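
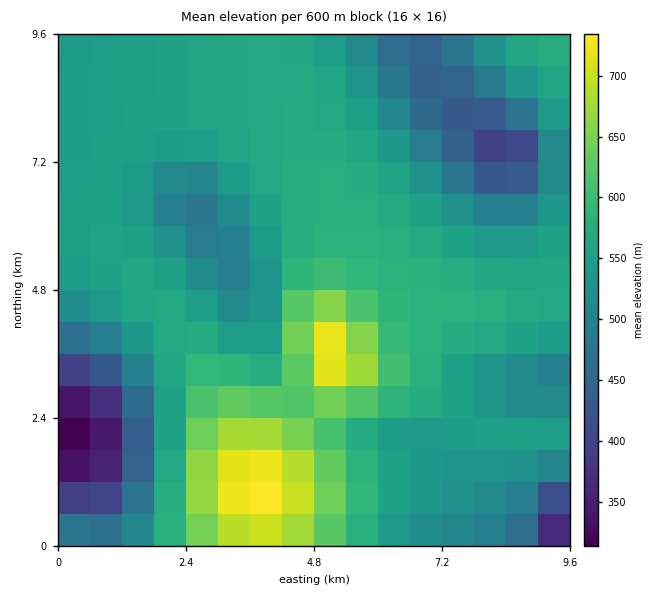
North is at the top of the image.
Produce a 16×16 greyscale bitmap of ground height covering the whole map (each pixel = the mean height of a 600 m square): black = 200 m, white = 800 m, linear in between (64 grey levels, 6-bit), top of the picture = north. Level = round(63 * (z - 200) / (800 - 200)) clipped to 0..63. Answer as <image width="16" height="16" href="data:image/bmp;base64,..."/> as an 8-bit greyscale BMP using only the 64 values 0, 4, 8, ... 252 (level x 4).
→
<image width="16" height="16" href="data:image/bmp;base64,Qk02BQAAAAAAADYEAAAoAAAAEAAAABAAAAABAAgAAAAAAAABAAATCwAAEwsAAAABAAAAAAAAAAAAAAEBAQACAgIAAwMDAAQEBAAFBQUABgYGAAcHBwAICAgACQkJAAoKCgALCwsADAwMAA0NDQAODg4ADw8PABAQEAAREREAEhISABMTEwAUFBQAFRUVABYWFgAXFxcAGBgYABkZGQAaGhoAGxsbABwcHAAdHR0AHh4eAB8fHwAgICAAISEhACIiIgAjIyMAJCQkACUlJQAmJiYAJycnACgoKAApKSkAKioqACsrKwAsLCwALS0tAC4uLgAvLy8AMDAwADExMQAyMjIAMzMzADQ0NAA1NTUANjY2ADc3NwA4ODgAOTk5ADo6OgA7OzsAPDw8AD09PQA+Pj4APz8/AEBAQABBQUEAQkJCAENDQwBEREQARUVFAEZGRgBHR0cASEhIAElJSQBKSkoAS0tLAExMTABNTU0ATk5OAE9PTwBQUFAAUVFRAFJSUgBTU1MAVFRUAFVVVQBWVlYAV1dXAFhYWABZWVkAWlpaAFtbWwBcXFwAXV1dAF5eXgBfX18AYGBgAGFhYQBiYmIAY2NjAGRkZABlZWUAZmZmAGdnZwBoaGgAaWlpAGpqagBra2sAbGxsAG1tbQBubm4Ab29vAHBwcABxcXEAcnJyAHNzcwB0dHQAdXV1AHZ2dgB3d3cAeHh4AHl5eQB6enoAe3t7AHx8fAB9fX0Afn5+AH9/fwCAgIAAgYGBAIKCggCDg4MAhISEAIWFhQCGhoYAh4eHAIiIiACJiYkAioqKAIuLiwCMjIwAjY2NAI6OjgCPj48AkJCQAJGRkQCSkpIAk5OTAJSUlACVlZUAlpaWAJeXlwCYmJgAmZmZAJqamgCbm5sAnJycAJ2dnQCenp4An5+fAKCgoAChoaEAoqKiAKOjowCkpKQApaWlAKampgCnp6cAqKioAKmpqQCqqqoAq6urAKysrACtra0Arq6uAK+vrwCwsLAAsbGxALKysgCzs7MAtLS0ALW1tQC2trYAt7e3ALi4uAC5ubkAurq6ALu7uwC8vLwAvb29AL6+vgC/v78AwMDAAMHBwQDCwsIAw8PDAMTExADFxcUAxsbGAMfHxwDIyMgAycnJAMrKygDLy8sAzMzMAM3NzQDOzs4Az8/PANDQ0ADR0dEA0tLSANPT0wDU1NQA1dXVANbW1gDX19cA2NjYANnZ2QDa2toA29vbANzc3ADd3d0A3t7eAN/f3wDg4OAA4eHhAOLi4gDj4+MA5OTkAOXl5QDm5uYA5+fnAOjo6ADp6ekA6urqAOvr6wDs7OwA7e3tAO7u7gDv7+8A8PDwAPHx8QDy8vIA8/PzAPT09AD19fUA9vb2APf39wD4+PgA+fn5APr6+gD7+/sA/Pz8AP39/QD+/v4A////AHRwhKC80NTItKCQhIB8cERQVHSgxNzg0LikmJCIhHxcOEBonMTY3My0oJSMjIyIgDA8ZJi4yMi8rJyQkJCUlJQ4SGyUrLSwsLywpJyYjISEVGCAmKSkoLTYyKyglIyEfHB8kJyclJS82MCooJycmJCIkJiclISMtMCwpKCgoJyckJiYlIR8jKSopKCgnJyYmJSYlIh4fJCcoKCgnJSQkJSUlJB8eISYnKCgnJSIfHyMlJSQhICQnJygnJiIdGBkhJCUlJCUmJycnJiMfGRQWISQlJSYmJicnJyUhGxgZHSQkJSUmJiYnJyYjHhkaHiMmJCUlJSYmJyYlIRwaHSMmJw="/>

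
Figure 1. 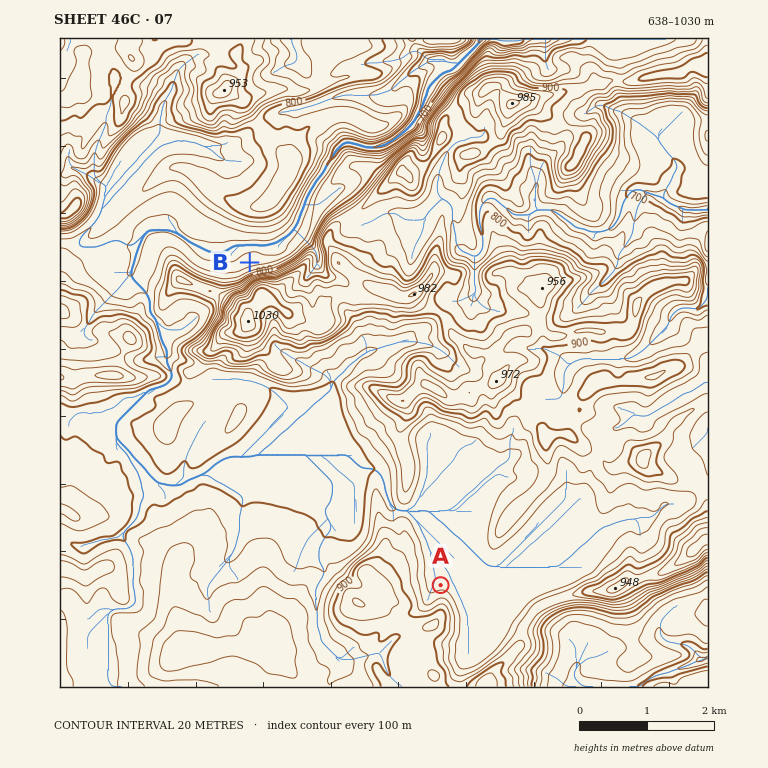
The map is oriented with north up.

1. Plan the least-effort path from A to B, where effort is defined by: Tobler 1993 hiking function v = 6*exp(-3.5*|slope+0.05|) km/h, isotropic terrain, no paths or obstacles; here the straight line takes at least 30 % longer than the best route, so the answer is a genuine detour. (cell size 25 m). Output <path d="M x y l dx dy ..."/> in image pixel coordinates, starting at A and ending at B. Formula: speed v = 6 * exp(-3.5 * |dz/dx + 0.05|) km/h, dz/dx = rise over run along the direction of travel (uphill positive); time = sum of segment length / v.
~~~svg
<path d="M441 585l0-7-31-60-3-4-7-3-5-5-15-31-26-25-6-3-4-4-3-2-24-23-3-2-4-3-23-12-5-5-58-29-5-5-3-2-5 0-7-3-3-3-2-4 5-5 15-30 0-21 2-3 2-2 13-6 7-7 7-14"/>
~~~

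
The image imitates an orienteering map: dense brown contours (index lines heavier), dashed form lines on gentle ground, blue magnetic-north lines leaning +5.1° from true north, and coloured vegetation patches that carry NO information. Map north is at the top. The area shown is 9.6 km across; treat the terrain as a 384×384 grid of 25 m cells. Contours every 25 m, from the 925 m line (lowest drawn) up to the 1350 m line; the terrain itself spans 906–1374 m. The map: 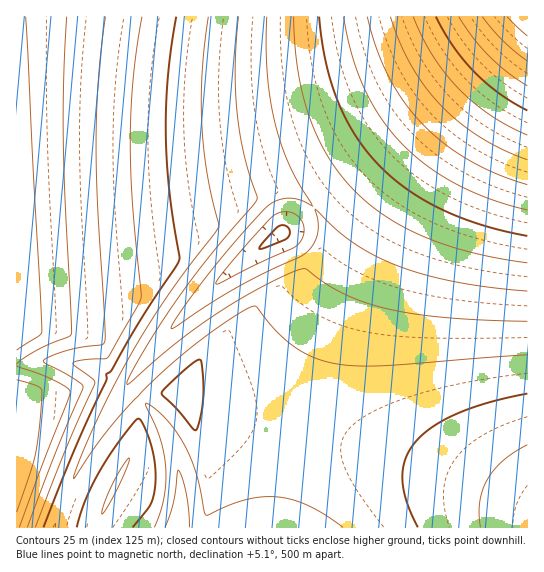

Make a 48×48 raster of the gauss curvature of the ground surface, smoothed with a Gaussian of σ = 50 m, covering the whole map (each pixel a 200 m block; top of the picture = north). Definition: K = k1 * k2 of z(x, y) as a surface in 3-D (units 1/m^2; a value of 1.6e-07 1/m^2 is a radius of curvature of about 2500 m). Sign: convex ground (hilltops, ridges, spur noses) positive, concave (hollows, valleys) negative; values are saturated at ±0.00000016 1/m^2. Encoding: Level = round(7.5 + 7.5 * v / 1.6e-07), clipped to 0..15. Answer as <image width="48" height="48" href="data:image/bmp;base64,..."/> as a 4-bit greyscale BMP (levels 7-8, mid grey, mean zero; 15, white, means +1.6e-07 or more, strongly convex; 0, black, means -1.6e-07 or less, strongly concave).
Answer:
<image width="48" height="48" href="data:image/bmp;base64,Qk32BAAAAAAAAHYAAAAoAAAAMAAAADAAAAABAAQAAAAAAIAEAAATCwAAEwsAABAAAAAAAAAAAAAAABEREQAiIiIAMzMzAERERABVVVUAZmZmAHd3dwCIiIgAmZmZAKqqqgC7u7sAzMzMAN3d3QDu7u4A////AId3d4iHeIh4d4d3d3d3d3d3d3d3d3d3eId3d3iHd4h3h4d3d3d3d3d3d3d3d3d3eId3d3iId4h3h4d3d3d3d3d3d3d3d3d3eId4d3eId4h3h4d3d3d3d3d3d3d3d3d3eId3h3eIh4h3h4d3d3d3d3d3d3d3d3d3eIh3h3d4iIh4h4d3d3d3d3d3d3d3d3d3eHh3eHd4iIh4d4d3d3d3d3d3d3d3d3d3eHh3eHd3iod4d3d3d3d3d3d3d3d3d3d3eHd3d4d3jIeId3d3d3d3d3d3d3d3d3d3d3eHd4h3iXeHeHd3d3d3d3d3d3d3d3d3d3d3d3h3iHiHd3d3d3d3d3d3d3d3d3d3d3d3d3iHgmh3d3d3d3d3d3d3d3d3d3d3d4h3m3eIdFfYd3d3d3d3d3d3d3d3d3d3d4iIiYdod3eId3d3d3d3d3d3d3d3d3d3d3d3d3YHh3eIh3d3d3d3d3d3d3d3d3d3d4iIiIh3iHd4iHd3d3d3d3d3d3d3d3d3d4iIiHiYiId3iId3d3d3d3d3d3d3d3d3d3d3d3jHiId3eIh3d3d3d3d3d3d3d3d3d3d3d3d3eIh3d4iHd3d3d3d3d3d3d3d3d3d3d3d3d4iHd3iId3d3d3d3d3d3d3d3d3d3d3d3d3iId3eIiHd3d3d3d3d3d3d3d3d3d3d3d3eIh3d4iId3d3d3d3d3d3d3d3d3d3d3d3d4iHd3iIh3d3d3d3d3d3d3d3d3d3d3d3d3iId3d4iId3d3d3d3d3d3d3d3d3d3d3d3eIh3d3h3d3d3d3d3d3d3d3d3iIiHd3d3d4iHd3h2d3d3d3d3d3d3d3d4iIiIh3d3d3iIh4iHZ3d3d3d3d3d3d3eIiIiIiHd3d3eIiP+HV3d3d3d3d3d3d3eIiIiIiId3d3d3iKqHV3d3d3d3d3d3d3eIiIiIiId3d3h3eIh2Z3d3d3d3d3d3d3eIiIiIiIh3d3eIdndWd3d3d3d3d3d3d3eIiIiIiIh3d3d3d2Z3d3d3d3d3d3d3d3d4iIiIiIiHd3d3d3d3d3d3d3d3d3d3d3d4iIiIiIiHd3d3d3d3d3d3d3d3d3d3d3d4iIiIiIiHd3d3d3d3d3d3d3d3d3d3d3d3iIiIiIiHd3d3d3d3d3d3d3d3d3d3d3d3iIiIiIiHd3d3d3d3d3d3d3d3d3d3d3d3eIiIiIh3d3d3d3d3d3d3d3d3d3d3d3d3d4iIiIh3d3d3d3d3d3d3d3d3d3d3d3d3d3iIiId3d3d3d3d3d3d3d3d3d3d3d3d3d3eIiId3d3d3d3d3d3d3d3d3d3d3d3d3d3d3d3d3d3d3d3d3d3d3d3d3d3d3d3d3d3d3d3d3d3d3d3d3d3d3d3d3d3d3d3d3d3d3d3d3d3d3d3d3d3d3d3d3d3d3d3d3d3d3d3d3d3d3d3d3d3d3d3d3d3d3d3d3d3d3d3d3d3d3d3d3d3d3d3d3d3d3d3d3d3d3d3d3d3d3d3d3d3d3d3d3d3d3d3d3d3d3d3d3d3d3d3d3d3d3d3d3d3d3dw=="/>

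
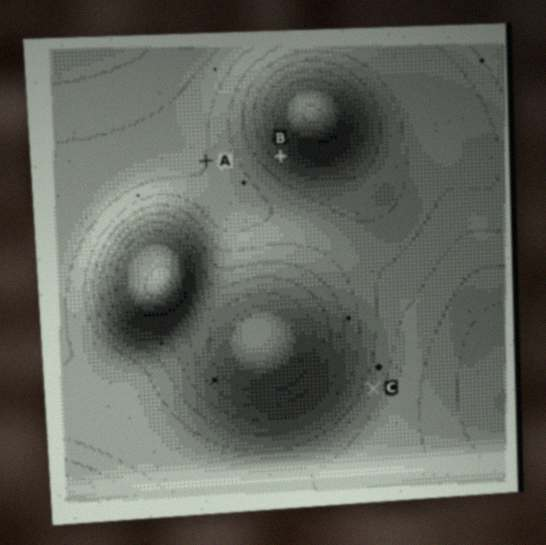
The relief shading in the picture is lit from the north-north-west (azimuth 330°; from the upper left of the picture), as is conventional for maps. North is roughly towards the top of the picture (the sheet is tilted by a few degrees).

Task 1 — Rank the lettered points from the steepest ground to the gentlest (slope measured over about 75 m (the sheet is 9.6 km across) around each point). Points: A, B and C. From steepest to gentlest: B C A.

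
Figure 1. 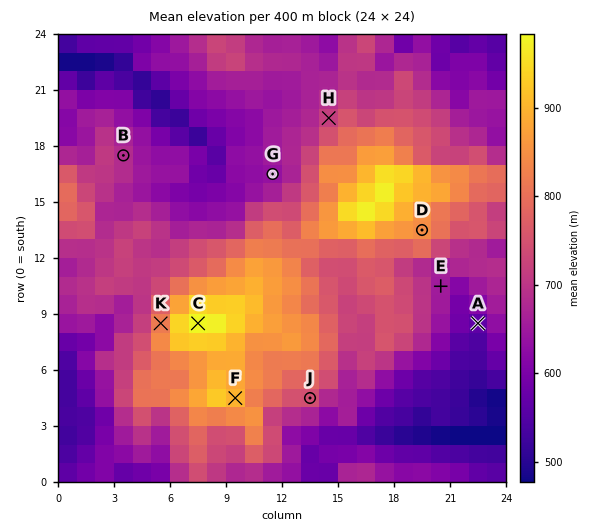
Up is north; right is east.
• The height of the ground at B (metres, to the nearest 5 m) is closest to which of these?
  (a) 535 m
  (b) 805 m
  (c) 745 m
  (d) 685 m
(d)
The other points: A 550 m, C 985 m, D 845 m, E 655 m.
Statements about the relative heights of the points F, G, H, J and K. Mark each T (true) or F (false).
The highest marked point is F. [T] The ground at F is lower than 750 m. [F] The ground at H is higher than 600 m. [T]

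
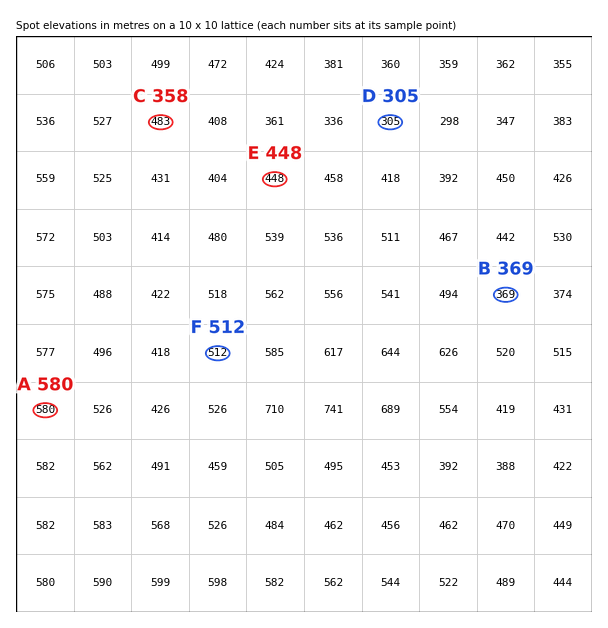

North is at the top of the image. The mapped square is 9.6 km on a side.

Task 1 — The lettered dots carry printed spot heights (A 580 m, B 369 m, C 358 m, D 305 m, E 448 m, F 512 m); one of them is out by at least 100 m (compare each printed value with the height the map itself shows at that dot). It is C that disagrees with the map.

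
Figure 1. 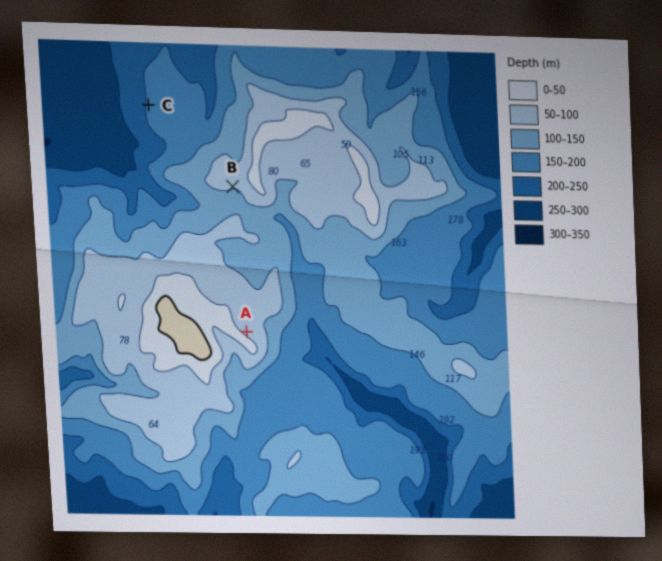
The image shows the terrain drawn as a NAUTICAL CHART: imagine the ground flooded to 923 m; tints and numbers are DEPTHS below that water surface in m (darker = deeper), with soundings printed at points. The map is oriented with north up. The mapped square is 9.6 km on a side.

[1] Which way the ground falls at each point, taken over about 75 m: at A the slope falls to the NE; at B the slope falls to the S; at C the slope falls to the W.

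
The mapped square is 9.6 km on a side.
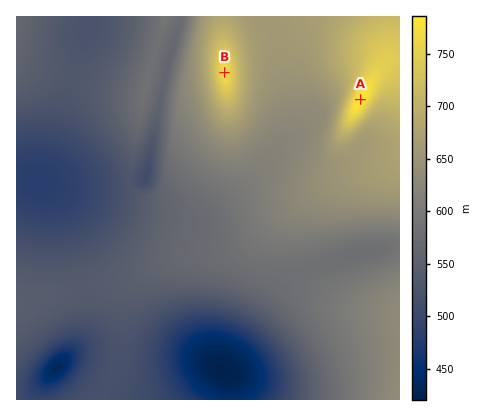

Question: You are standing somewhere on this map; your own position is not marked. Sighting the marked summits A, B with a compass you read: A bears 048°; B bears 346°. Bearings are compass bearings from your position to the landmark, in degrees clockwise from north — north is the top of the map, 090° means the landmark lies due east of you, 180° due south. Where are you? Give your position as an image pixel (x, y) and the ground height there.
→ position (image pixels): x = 255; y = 195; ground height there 605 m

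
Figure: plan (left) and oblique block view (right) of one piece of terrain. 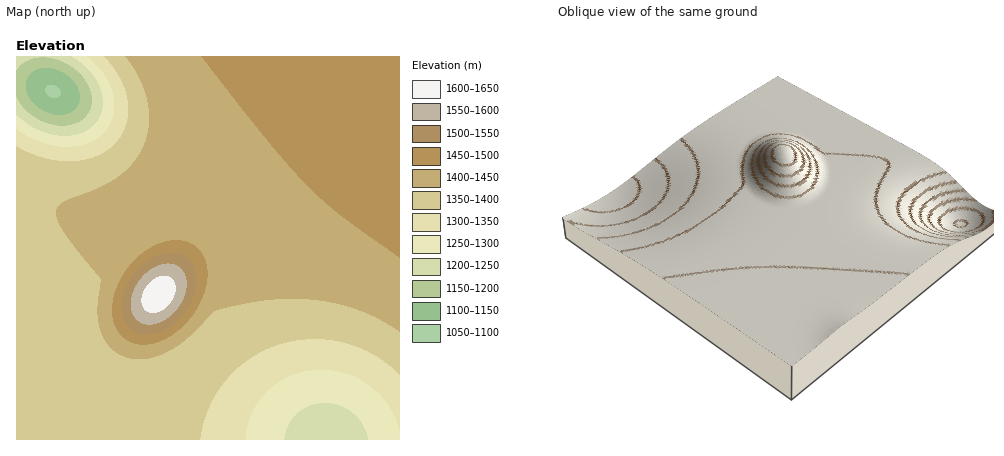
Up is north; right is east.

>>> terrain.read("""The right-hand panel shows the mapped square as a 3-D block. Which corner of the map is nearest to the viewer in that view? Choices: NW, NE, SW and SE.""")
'NE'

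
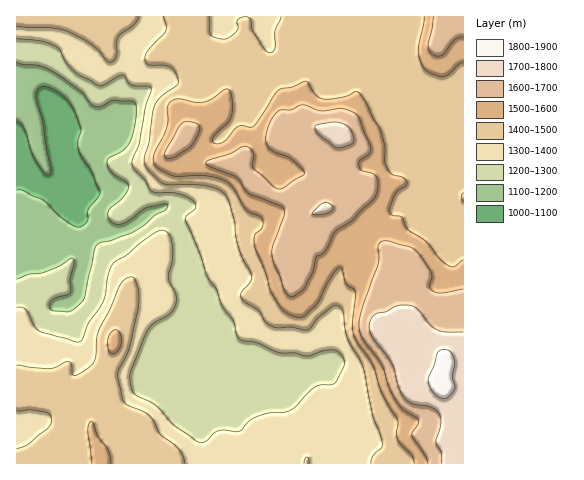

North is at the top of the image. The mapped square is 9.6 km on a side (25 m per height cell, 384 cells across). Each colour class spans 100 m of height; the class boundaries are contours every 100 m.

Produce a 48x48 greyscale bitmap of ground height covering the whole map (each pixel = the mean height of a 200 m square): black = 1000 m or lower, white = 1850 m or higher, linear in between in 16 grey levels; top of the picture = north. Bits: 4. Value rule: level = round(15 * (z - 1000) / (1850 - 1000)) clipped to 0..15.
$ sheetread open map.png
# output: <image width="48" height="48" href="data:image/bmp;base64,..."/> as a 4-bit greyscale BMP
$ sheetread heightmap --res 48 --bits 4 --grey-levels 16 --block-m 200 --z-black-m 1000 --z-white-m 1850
<image width="48" height="48" href="data:image/bmp;base64,Qk32BAAAAAAAAHYAAAAoAAAAMAAAADAAAAABAAQAAAAAAIAEAAATCwAAEwsAABAAAAAAAAAAAAAAABEREQAiIiIAMzMzAERERABVVVUAZmZmAHd3dwCIiIgAmZmZAKqqqgC7u7sAzMzMAN3d3QDu7u4A////AHeIiIiZmIiIh3ZmZmZmZnd2Zmd3eJq83XeIiIiZiIiIh2ZmZmZmZnd2ZmZ3iZvM3Xd4iImZiIiIdmVWZmZmZmd2ZmZ3iavN3Xd3iImYiIiHZVVVVVZmZmZ2ZmZ3irvM3Xd3iImYiJh2VVVVVVVmZmZ3ZmZ4iau83Xd3iIiYiIdmVVVVVVVVVWZ3Zmd4mrvN3Xd4iZiIh2ZVVVVVVVVVVVZmZmd4q83e7oiIiJmIh1VVVVVVVVVVVVVmZmeJvd7u7oiIiIiYhlVVVVVVVVVVVVVVVmeKze7v7oiIh3iIhlVVVVVVVVVVVVVVVmeazd7v7nd3d3d4h1VVVVVVVVVVVVVVVmibzd3v7nZmd2Z4mGVVVVVVVVVVVVVVVnms3d3u7mZmZmZ4mGVVVVVVVVVVZmZlVorN3d7u7nZmVVZ4mXVVVVVVVVZmZmdmZ5vd3e7d3XZVVEVomHZVVVVVVWZ3d3dmaKzd3d3czGVEREVniHZlVVVVVWd3iIh3eKzd3d3Mu1VERERWiHdmVVVVVnd4mqmHeJvMzczLu1VEMzRGeHd2ZVVVZ3eIqqqYeJvMzMy7u0RERDRFeHd2ZVVVZ3iJq7qYiJrMzMu7u0RERDNFZ3dmVVVWZneJu7upiZq8zLu6qjNERDNFZ3dmVVVWZneau7upmZq8zMu6mTMzNDNFVnd2VVVmZniau7uqmaqrzMupmTMzMzNEVWd2ZVVmZ3ibu7u6maqry7qZiTMzMzM0RFZmZVVmZ4mbu7u7qaqru6mYiDMzMyIzNERWVVZmZ4mau7u7qqqqqpmIiDMzMiIjMzRFVVZmZ4mavLu7uqqqmYiIiDMyIiIjREM0RVZmd4maq8zMu7qpmYiIiSIiESIjRERDRFVmeJmqu8zMzLupmYiImSIhEREiNEVURVZmeKq7u8zMy8u6mIiImSIREREiM0VWZmd3ibu7u7zMy7u6mZiJmRESEREiNEVniIiJmru6q7u7y7u6mZiImBEiERIjRFaJmqqqu7uqqru7u7upmIiIiBEiERIzRFeKqqq7u7uqq7vMy7qpiIiIiBIiESIzNFaKu6qqq7qru7zMzLupiIiIiBIiESIiI0Z5q7qZmqqrvMzM3cupiIiIiBIiESIiIjV4q7upmZmrzMzN3cqZiIiIiCIiESIiIjV4mrqpmZmrzMzMzLqYiIiIiCIhESMzIjV4mqqqmYiau7u7u6mYiIiIiCIhEiNEMzVomZmZmYiJqrqqqqmIiIiIiCIiIjREREVniIiJmIiJmamYmZmIiIiIiDIiI0RVVVVWd4iImIiImZmIiJiIiIiIiDMjNFVmZWZmZ4iIiIh4iImIiIiIiIiZmDM0RWZnZmd3eIh3iId3eIiIiIiIiImamURFVWZ3dmd4iIh3eId3eIiIiIiIiImqqUVVVmd3d2d4iYh3d4d3eIiIiIiIiIm7qlVWZnd4d2Z3iId3d3d3eIiIiIiIiIm8und3d4iId3d3eId3d3d3eIiIiIiIiImsy4iIiImId3d3eId3d3d3d4iIiIiIiImszA=="/>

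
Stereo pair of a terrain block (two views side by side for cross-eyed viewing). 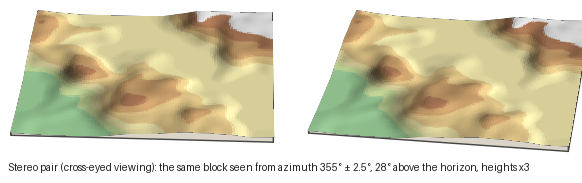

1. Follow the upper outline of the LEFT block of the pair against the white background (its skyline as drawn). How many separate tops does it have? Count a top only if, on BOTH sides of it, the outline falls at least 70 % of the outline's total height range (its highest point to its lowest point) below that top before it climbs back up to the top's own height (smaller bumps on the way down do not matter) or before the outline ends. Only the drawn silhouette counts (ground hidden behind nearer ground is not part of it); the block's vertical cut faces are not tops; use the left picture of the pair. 0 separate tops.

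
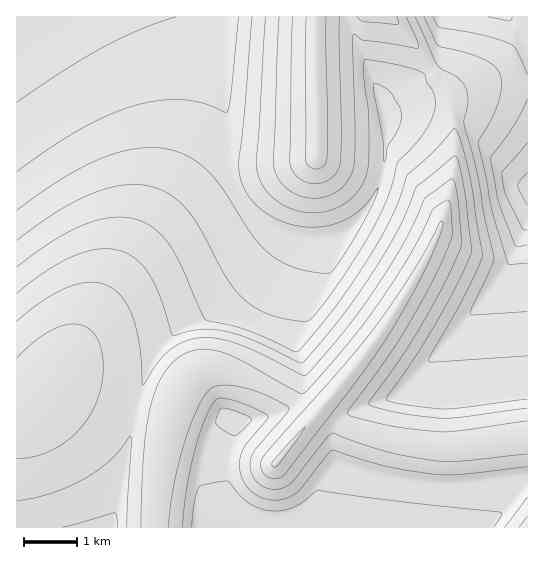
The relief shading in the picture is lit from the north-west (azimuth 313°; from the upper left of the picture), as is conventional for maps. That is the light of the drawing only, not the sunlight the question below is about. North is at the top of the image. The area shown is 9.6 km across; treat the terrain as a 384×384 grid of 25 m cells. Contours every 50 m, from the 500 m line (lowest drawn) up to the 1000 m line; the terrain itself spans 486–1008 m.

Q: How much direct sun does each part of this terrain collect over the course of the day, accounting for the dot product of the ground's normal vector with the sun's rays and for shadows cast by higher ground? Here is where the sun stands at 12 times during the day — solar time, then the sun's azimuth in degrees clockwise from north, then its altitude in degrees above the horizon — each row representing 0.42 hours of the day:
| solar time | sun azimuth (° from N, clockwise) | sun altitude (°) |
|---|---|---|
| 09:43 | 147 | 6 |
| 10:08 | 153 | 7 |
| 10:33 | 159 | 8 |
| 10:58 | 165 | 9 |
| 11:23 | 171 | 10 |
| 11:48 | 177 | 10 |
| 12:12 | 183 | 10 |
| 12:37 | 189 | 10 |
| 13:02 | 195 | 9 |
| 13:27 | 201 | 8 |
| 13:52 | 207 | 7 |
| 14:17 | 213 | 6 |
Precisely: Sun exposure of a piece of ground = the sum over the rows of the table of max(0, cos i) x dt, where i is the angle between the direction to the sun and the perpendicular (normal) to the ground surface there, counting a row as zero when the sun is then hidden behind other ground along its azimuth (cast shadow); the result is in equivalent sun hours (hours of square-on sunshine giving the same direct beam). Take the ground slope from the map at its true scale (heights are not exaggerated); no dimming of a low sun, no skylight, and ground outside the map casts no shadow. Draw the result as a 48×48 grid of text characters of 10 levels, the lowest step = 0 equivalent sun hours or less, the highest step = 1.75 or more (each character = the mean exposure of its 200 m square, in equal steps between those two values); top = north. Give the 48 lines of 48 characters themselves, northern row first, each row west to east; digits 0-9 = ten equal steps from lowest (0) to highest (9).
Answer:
333333333333333333333333333344477775111000000023
333333333333333333333333333344457777511100000013
333333333333333333333333333444447777741100011112
333333333333333333333333334443336777773101111112
333333333333333333333333344443334777776111112222
333333333333333333333333344443333666665312223333
333333333333333333333333344443333465545533333444
333333332222222333333333444443333244554443344444
333333222222222233333333344443333234444334444455
333322222222222223333333344444433223333322444555
333222222222222223333333344444443322222221345555
322222222222222223333333334444443322221111245555
222222222222222223333333333344443331111111235556
222222222222222223333334444565444332111112223555
222222111222222223334445556887654332100002222455
222211111122222223334556677888765422210002222344
221111111122222223333566778888765322220013333212
211111111122222223333467788888765222221013332212
111111111122222233333347788887653111122123332212
111111111122222233333334678777641111111243332221
111111111222222333333333334554311111111453322220
111111111222222333333332222222111111112565332210
111111112222223333333322222222111111113666653310
111111122222233333333222222211111111116666666522
111111122222333333332222221111111111146666666322
111112222223333333322222111111111111266666664222
111122222233333221001111111110111111566666642222
111222223333332210000001111100011113677666522222
112222233333332100000000001000000116777776322222
222222333333321000000000000000000157777763222222
222233333333320000000000000000000377777632222222
222333333333310000000000000000002777777422222222
233333344443200112222100000000016777774222222222
333334444444211234554321000000057777742222222222
333444444443222346776543210000477776311222211111
344444444443223456899865431003777740000000000000
444444444443234456899876531027773000000000000000
444445544443334556634554200167520000000000000000
445555555443344556433100001677433211000000000011
555555555543344555432000005777665443322112223334
555555555543344555432100047778987766554444455566
555555555543444554443221377778999988877777778889
555555555543444554444557877775457899999999999999
555555555533444554445789987764444445678999876554
666555555533444454445899998744444444444444444432
666655555433444444444799998544444444444444444420
666665555434444445555568875555555555555555554301
666665555444444445555555555555555555555555554001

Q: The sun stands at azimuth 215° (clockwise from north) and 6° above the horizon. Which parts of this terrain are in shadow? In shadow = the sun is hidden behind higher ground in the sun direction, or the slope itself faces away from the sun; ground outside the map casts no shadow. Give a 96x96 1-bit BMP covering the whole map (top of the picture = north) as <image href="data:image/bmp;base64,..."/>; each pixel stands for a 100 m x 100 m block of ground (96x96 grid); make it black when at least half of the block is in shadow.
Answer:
<image width="96" height="96" href="data:image/bmp;base64,Qk2+BAAAAAAAAD4AAAAoAAAAYAAAAGAAAAABAAEAAAAAAIAEAAATCwAAEwsAAAIAAAAAAAAA////AAAAAAAAAAADwAAAAAAAAAAAAAADwAAAAAAAAAAAAAADwAAAAAAAAAAAAAABwAAAAAAAAAAAAAABwAAAAAAAAAAAAAAB4AAAAAAAAAAAAAABwAAAAAAAAAAAAAAAwAAAAAAAAAAAAAAAwAAAAAAAAAAAAAAAwAAAAAAAAAAAAAAAQAAAAAAAAAAAAAAAYAAAAAAAAAAAAAAAYAAAAAAAAAAAAAAAIAAAAAAAAAAAAAAAAAAAAAAAAAAAAAAAAAAAAAAAAAAAAAAAAAAAAAAAAAAAAAAAAAAAAAAAAAAAAAAAAAAAAAB/+AAAAAAAAAAAAA////gAAAAAAAAAAH////8AAAAAAAAAAf////8AAAAAAAAAAP////8AAAAAAAAAAH////8AAAAAAAAAAB////8AAAAAAAAAAA////8AAAAAAAAMAAP///8AAAAAAAA+AAH///8AAAAAAAD+AAB//D8AAAAAAAP+AAA/gAAAAAAAAA//AAAOAAAAAAAAAP//AAAAAAAAAAAAP///AAAAAAAAAAAB////AAAAAAAAAAAH////gAAAAAAAAAAH////gAAAAAAAAAAD////gAAAAAAAAAAB////wAAAAAAAAAAA////wAAAAAAAAAAAf///wAAAAAAAAAAAP///wAAAAAAAAAAAH///4AAAAAAAAAAAH///4AAAAAAAAAAAD///4AAAAAAAAAAAB///4AAAAAAAAAAAA///4AAAAAAAAAAAAf//8AAAAAAAAAAAAP//8AAAAAAAAAAAAH//8AAAAAAAAAAAAD//8AAAAAAAAAAAAA//4AAAAH4AAAAAAAf/wAAAA/8AAAAAAAP/gAAAD/8AAAAAAAD/AAAAH/8AAAAAAAA8AAAAP/8AAAAAAAAAAAAAf/8AAAAAAAAAAAAA//8AAAAAAAAAAAAA//8AAAAAAAAAAAAA//8AAAAAAAAAAAAA//8AAAAAAAAAAAAAf/8AAAAAAAAAAAAAf/8AAAAAAAAAAAAAf/8AAAAAAAAAAAAAf/8AAAAAAAAAAAAAP/8AAAAAAAAAAAAAP/8AAAAAAAAAAAAAP/8AAAAAAAAAAAAAP/8AAAAAAAAAAAAAP/8AAAAAAAAAAAAAP/8AAAAAAAAAP/AAP/8AAAAAAAAAf/gAP/8AAAAAAAAAf/gAP/8AAAAAAAAAf/wAP/8AAAAAAAAAf/wAP/8AAAAAAAAAf/wAP/8AAAAAAAAAf/wAP/8AAAAAAAAAf/wAP/8AAAAAAAAAf/wAP/8AAAAAAAAAf/wAA/8AAAAAAAAAf/wAAH8AAAAAAAAAf/gAAB8AAAAAAAAAf/gAAAcAAAAAAAAAf/gAAAEAAAAAAAAAf/gAAAEAAAAAAAAAf/ABAAEAAAAAAAAAf/ADgAMAAAAAAAAAf+AD8AcAAAAAAAAAf8AH/gcAAAAAAAAAf4AP/+8AAAAAAAAAf4Af//8AAAAAAAAAfwAf//8AAAAAAAAAfwA///8AAAAAAAAAfgB///8AAAAAAAAAfgD///wAAAAAAAAAfAH///g="/>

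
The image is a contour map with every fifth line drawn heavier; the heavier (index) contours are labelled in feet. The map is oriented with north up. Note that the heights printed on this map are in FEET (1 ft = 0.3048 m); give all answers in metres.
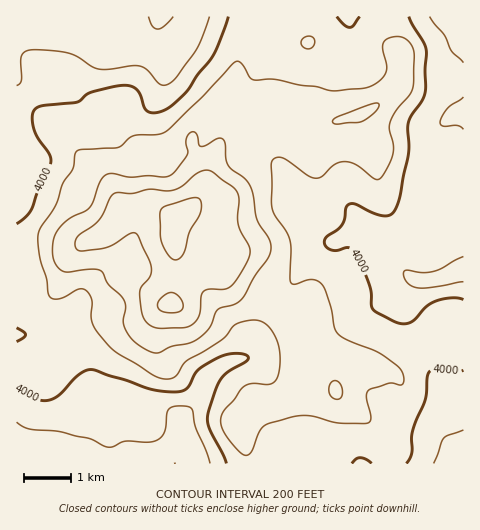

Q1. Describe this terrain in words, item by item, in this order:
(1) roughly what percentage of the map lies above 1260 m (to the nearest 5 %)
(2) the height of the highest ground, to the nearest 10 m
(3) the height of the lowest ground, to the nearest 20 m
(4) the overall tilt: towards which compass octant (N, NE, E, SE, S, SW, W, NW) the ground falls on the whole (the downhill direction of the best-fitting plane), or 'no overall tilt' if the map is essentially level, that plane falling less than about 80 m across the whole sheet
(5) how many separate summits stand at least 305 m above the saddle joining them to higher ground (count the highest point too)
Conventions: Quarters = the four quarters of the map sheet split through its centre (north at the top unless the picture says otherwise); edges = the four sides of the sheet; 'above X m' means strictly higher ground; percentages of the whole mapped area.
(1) About 50 % of the map lies above 1260 m.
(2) About 1480 m is the highest elevation on the sheet.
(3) The lowest point is down at roughly 1100 m.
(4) On the whole the map has no overall tilt.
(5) There is 1 summit with 305 m or more of prominence.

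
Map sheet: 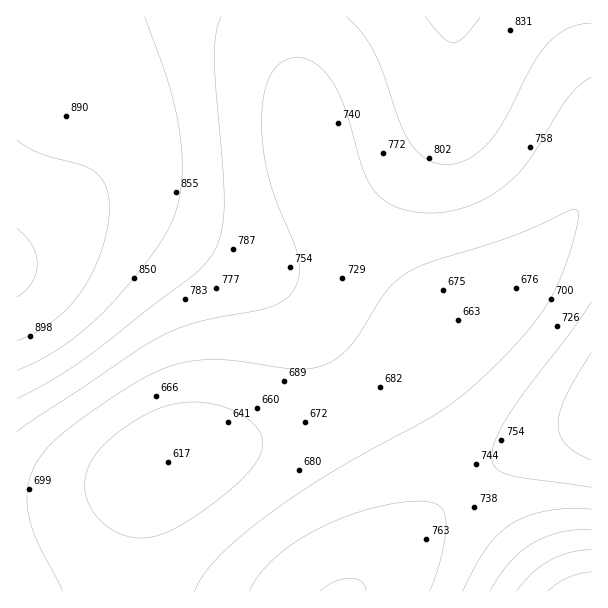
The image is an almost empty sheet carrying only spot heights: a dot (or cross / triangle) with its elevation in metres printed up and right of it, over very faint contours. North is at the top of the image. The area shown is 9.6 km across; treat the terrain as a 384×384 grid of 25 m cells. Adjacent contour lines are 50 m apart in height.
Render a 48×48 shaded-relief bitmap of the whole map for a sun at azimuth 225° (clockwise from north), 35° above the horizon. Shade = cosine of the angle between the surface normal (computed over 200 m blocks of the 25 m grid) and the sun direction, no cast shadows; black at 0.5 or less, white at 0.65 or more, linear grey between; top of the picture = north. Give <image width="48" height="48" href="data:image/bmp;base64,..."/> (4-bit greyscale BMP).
<image width="48" height="48" href="data:image/bmp;base64,Qk32BAAAAAAAAHYAAAAoAAAAMAAAADAAAAABAAQAAAAAAIAEAAATCwAAEwsAABAAAAAAAAAAAAAAABEREQAiIiIAMzMzAERERABVVVUAZmZmAHd3dwCIiIgAmZmZAKqqqgC7u7sAzMzMAN3d3QDu7u4A////AFRERVVWZ3iImZiIh3dmZlVVREREVWeJvERERFVWZ3iIiIiId3ZmZlVVVERFVniavEREREVVZnd3iId3d2ZmVVVVVEVVZ4mrzUMzRERVVmd3d3d3ZmZVVVVVVVVWd4m83jMzRERVVmZ3d3d2ZmVVVVVVVVVneJq87jMzRERFVWZmd3ZmZmVVVVVVVWZniavN70NERERVVmZmd3ZmZmVVVVVVVmZ4mavN70REREVVVmZnd3dmZmZVVVVVZmd4mrze/0RERVVVZmZ3d3d3ZmZlVVVWZneJmrze/1VVVVVmZnd3d3d3d2ZmZlVmZneJqrze71ZmZmZmd3eIiIiId3dmZmZmZ3iJqrzd7mZmZnd3d4iImZmYiId3ZmZmZ3iJmrvN3nd3d3d4iImZmZmZmYh3d2ZmZ3iJmqu8zYiIiIiIiZmqqqqqqZiId3ZmZ3eImaq7zJmZiIiJmZqqu7u6qpmId3dmZ3eIiZqqu5mZmZmZmaq7u7u7qpmId3dmZ3d4iJmaqqqZmZmZmqu7u7u7uqmId3dmZnd3iImZqqqpmZmZmqu7vMy7upmId3ZmZnd3eIiJmaqpmZmZmqu7zMy7upmId3ZmZnd3eIiImaqpmZmZmqu7vMu7qpmHd2ZmZnd3d4iImaqZmIiJmaq7u7u6qZiHd2ZmZnd3d4iIiaqZiIiImaq7u7uqqYh3dmZmZ3d3eIiIiZmIh3eIiZqqqqqpmId3dmZnd3eIiIiIiZiHd3d3iJmqqqmZiHd3Zmd3d4iIiIiImYd3ZmZ3eImZmZmIh3dmZnd3iIiJmZmZmXdmZmZnd4iIiIh3d2ZmZ3eIiJmZmZmZmWZlVVZmd3iIh3d2ZmZmd3iImZmZmZmZmVVVVVVmZ3d3d2ZmZmZnd4iZmZmZmZmZmVVVVVVmZmZmZmVVVWZneImaqqqpmZmZmEREVVVmZmZmVVVVVVZ3iJmqqqqpmZmIiEREVVVmZmVVVUREVWZ4iZqquqqpmZiIiEREVVVmZlVURERERWZ4maq7u6qpmIiIiEREVVZmZVVEQzNERWeImqu7u6qZiIh3h0RFVWZmVVRDMzM0RWeJqru7u6qZiHd3d0RVVmZmVUQzMzM0RWiJq7zMu6mYh3d3d0VVZmZmVUQzMjM0Vniau7zMu6mId3Znd1VmZmZmVUMzIiM0Vniau8zMuqmHdmZmd1ZmZ2ZmVEMyIjNEVomrvMzLupiHZmZmd2Znd3ZmVEMyIjNFZ4mrvMzLuph3ZmZmd2Z3d3ZlVDMiIzNFZ4qrzMzLqph2ZmZmd2d3d3ZlVDMyIzRVeJq7zMy7qYh2ZlZmd3d3d3ZlVDMzM0RWeJq8zMy7qYd2ZmZmd3d3d2ZVRDMzM0VWeau8zMy7qYd2ZmZneHh3d2ZVRDMzNEVniau8zMy7qYd2ZmZniIiHd2ZVREM0RFZ3iavMzMy6qYd2ZmZ3iYiHdmVVRERERWZ4mrvMzMu6qYd2Zmd4mYh3dmVVRERFVmeJmrzMzMu6qYd3ZneImoh3ZmVVRERVZneJqrzMzMu6mYd3d3eJmg=="/>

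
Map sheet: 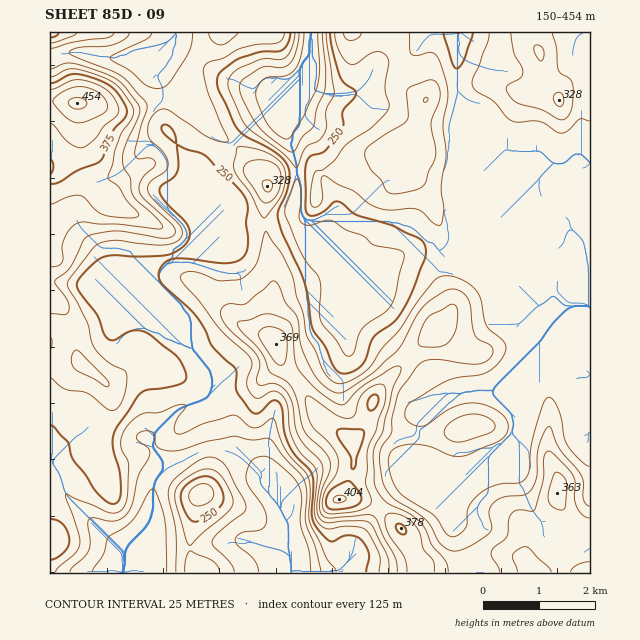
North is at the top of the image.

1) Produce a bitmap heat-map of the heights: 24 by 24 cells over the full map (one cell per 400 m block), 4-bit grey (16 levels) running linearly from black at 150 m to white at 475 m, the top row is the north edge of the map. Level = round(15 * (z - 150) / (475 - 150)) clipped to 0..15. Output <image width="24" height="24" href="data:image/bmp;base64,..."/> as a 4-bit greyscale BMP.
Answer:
<image width="24" height="24" href="data:image/bmp;base64,Qk2WAQAAAAAAAHYAAAAoAAAAGAAAABgAAAABAAQAAAAAACABAAATCwAAEwsAABAAAAAAAAAAAAAAABEREQAiIiIAMzMzAERERABVVVUAZmZmAHd3dwCIiIgAmZmZAKqqqgC7u7sAzMzMAN3d3QDu7u4A////AEIQEkMhATRYqIiZmVMREjIRAlV6lmeZiUMyE1QhBIiJdmeImERTE2UhA6uGVVZ4mEVUIjMhFIqFVVVXl0VTIiIiR5qGZmZWdVVTMzMzWaqWZ3dmZVVlRERFaYmnZmZVZWZ2VURXiGaIZmVVVWdmVURYl1Rnd3dVVWZVVEV5lkNWiHZVVXZERFeIhTM1eHVVVXRERWZndDM0V2VVVXVERVVWZDMzVVVVVYdVZURGUzM0RVVVVZiIhkRGRDRFVlVVVZmpZERHRVVmZlVVVaqYZURoVWZ3dlVVVbuodVVmRFZ4dlVVVcy4ZWZTEkVnhlVVZd3KZnUxAUVWdlVnds24ZmUhATVWdlZ4h4h2VmVDIUZWZVZ4d5h2VWdmUUdmZUZ4dg=="/>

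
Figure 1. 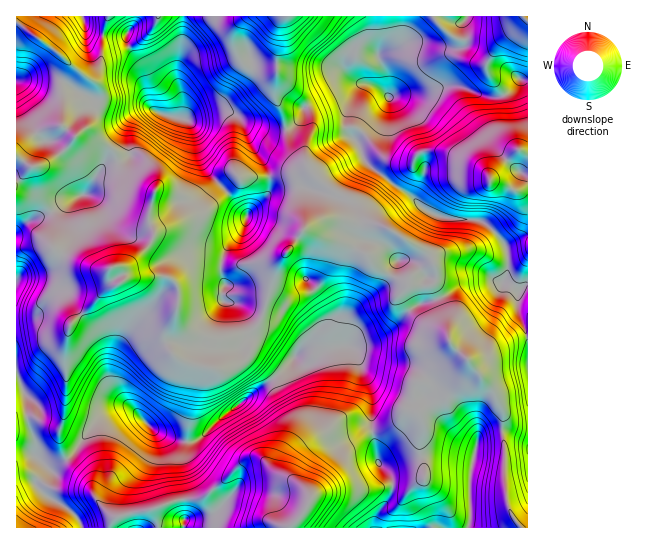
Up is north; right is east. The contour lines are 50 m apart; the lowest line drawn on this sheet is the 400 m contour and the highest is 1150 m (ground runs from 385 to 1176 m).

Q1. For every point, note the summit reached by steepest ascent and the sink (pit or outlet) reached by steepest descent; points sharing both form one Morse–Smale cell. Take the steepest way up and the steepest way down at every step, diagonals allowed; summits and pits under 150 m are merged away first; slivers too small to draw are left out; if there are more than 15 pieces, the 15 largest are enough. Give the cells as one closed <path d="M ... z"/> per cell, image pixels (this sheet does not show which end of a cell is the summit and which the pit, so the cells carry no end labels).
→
<path d="M31 167l-15 15 0 193 11 22 0 20 9 28-1 9 14 14 22-12 22-31 9-9 20-9 12 2 19 20 9 6 19 6 14 0 31-28 52-37 19-21 16-2 25-6 12 0 5 4 17 42 0 38 9 0 14-7 12-15 9 1-3-17 5-10 9-3 19-13 21-9-18-16-4-28-14-30-14 1-20-6-19-11-11-13-12-7-20-8-13-3-13-6-6 0-3 3-21 28-6 12-12 45-11 13-28 8-17 0-10-3-8-4-11-14 3-28-3-8-5-4-6-3-15 0-23 1-4 3-6-13-8 2-12 0-27-10-17-12 4-12-1-14-23-35-2-11z"/><path d="M135 16l-27 1-5 17-2 27-5 12-5 4-4 0-16-12-10 20 0 40-20 6-25 20 0 30 14-14 2 0-1 8 2 11 23 35 1 14-4 12 17 12 27 10 12 0 4-2 14-2 24-22 6-12 44-18 26-21 14-15 50-2 18-6-2-6-15-13-6-21-19 0-16-6-5 0-20-12-21 2-15 6-17-2-19-6-5-6-2-10-3-25-17-28 0-8 8-11z"/><path d="M350 347l-12 0-25 6-16 2-19 21-52 37-31 28-14 0-24-9-23-23-5-2-15 2-12 7-9 9-22 31-21 12-3-1-2 6-9 12 7 8 26 16 10 10 3 9 28 0 2-7 5-5 30-5 35-12 21-2 19-14 21-22 10-4 10 3 12 12 24 12 11 13 29-36 5-12 6-6 22-12 0-38-13-34z"/><path d="M361 84l-24 7-31 16-5 11-14 12 2 15 7 10 11 8 4 8 11 12 26 18-3 12-4 4-6 0 2 3 34 3 14 4 38 22 8 8 5 12 0 10-4 6 13 29 4 28 19 17 24 30 9 17 2 32 2 12-1 29 3 23 10 21 5 5 5 0 1-202-5-3-6-14 0-12 3-6-17-9 5-12-1-21-6-10-19-18-40-4-17-8-15-14-16-10-27-22-10-21-8-8-2-12 4-20z"/><path d="M521 79l-10 12-13 6-15-1-28-11-13 2-19 6-30 3-5 3-7 12-25 27 11 25 27 22 16 10 15 14 17 8 36 3 8 4 15 15 6 10 1 21-5 12 15 9 10-8 0-93-13 1-14-8-10-2 0-4 26-26 2-2 9 4 0-72z"/><path d="M310 169l-19 6-50 2-14 15-26 21-44 18-6 12-18 18-6 4-10 2 6 12 27-3 15 0 6 3 5 4 3 8-3 28 11 14 8 4 10 3 17 0 28-8 11-13 12-45 6-12 21-28 7-7 14-7 20-3 7-10-1-8-25-16z"/><path d="M469 361l-9 13-38 34-4 3-11-2-16 18-19 6 5 28 15 18 0 14-16 25-1 10 146-1-8-9-6-16-3-23 1-29-2-12 0-28-11-21z"/><path d="M283 16l-100 0 0 25-6 25 0 16 6 16 0 15-3 5 10 1 15-6 21-2 20 12 5 0 16 6 19 0-3-16-8-18 2-42 3-8 0-20z"/><path d="M375 16l-91 1-4 8 0 20-3 8-2 42 6 14 6 20 14-11 5-11 31-16 20-7 13 0 17 9-2-20-6-14z"/><path d="M523 16l-56 0-4 7 1 20-3 5-8 1-30-6-17 0-16 9-9 3-2 4 6 14 0 14 3 10 19-4 16 0 27-8 12 2 27 10 9 0 9-4 8-6 4-8 9 0 0-58z"/><path d="M258 457l-15 4-21 22-19 14-21 2-35 12-30 5-5 5-1 6 179 1 11-13 10-17-12-14-24-12z"/><path d="M371 432l-21 11-6 6-5 12-26 30-6 16-16 19 0 2 84-1 1-9 16-25 0-14-15-18-4-27z"/><path d="M18 23l-2 0 1 128 24-20 20-6 0-40 10-18-9-11z"/><path d="M182 16l-45 0-4 10-6 8 1 12 17 28 2 21 4 12 8 6 20 6 4-6 0-15-6-16 0-16 6-25z"/><path d="M335 219l-14 1-17 10 51 18 12 7 11 13 8 5 24 11 20 1 5-3 0-17-4-8-8-8-38-22-14-4-18 0z"/>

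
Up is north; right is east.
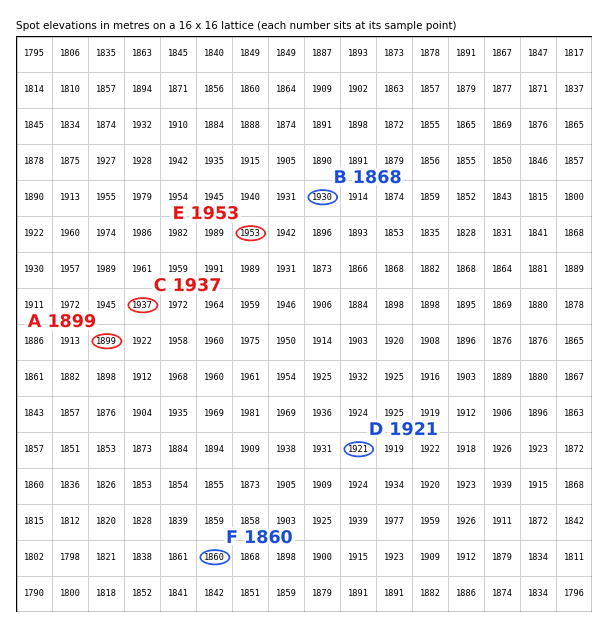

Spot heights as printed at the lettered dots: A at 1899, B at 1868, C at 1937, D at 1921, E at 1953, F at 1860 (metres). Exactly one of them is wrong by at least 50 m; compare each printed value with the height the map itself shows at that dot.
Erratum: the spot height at B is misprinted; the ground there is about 1930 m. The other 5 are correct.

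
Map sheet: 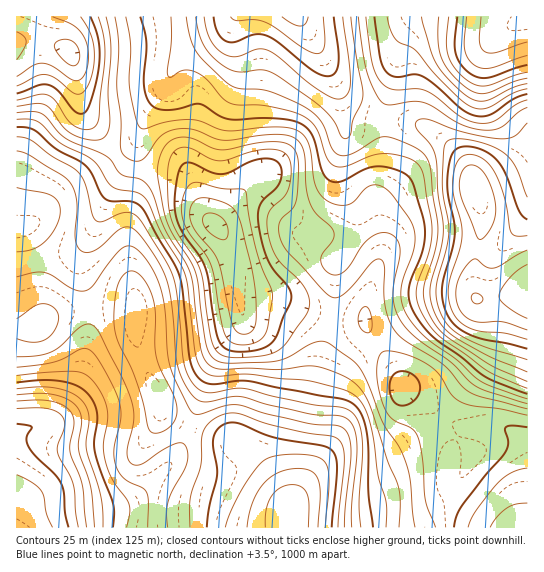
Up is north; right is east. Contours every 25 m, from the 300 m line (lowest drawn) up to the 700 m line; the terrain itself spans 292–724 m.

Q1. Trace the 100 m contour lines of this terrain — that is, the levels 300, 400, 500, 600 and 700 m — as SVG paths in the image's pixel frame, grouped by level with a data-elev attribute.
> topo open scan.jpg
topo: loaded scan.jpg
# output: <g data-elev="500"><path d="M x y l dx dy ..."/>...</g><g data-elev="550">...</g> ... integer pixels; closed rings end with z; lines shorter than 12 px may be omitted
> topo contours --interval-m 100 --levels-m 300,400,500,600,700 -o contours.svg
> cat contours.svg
<g data-elev="300"><path d="M222 240l-9-5-8-8-3-8 4-5 4-1 6 1 5 3 4 5 3 7 0 6-2 4z"/><path d="M70 65l-7-6-7-9-2-5 4-4 7-2 5 1 5 3 3 5 2 7-1 7-4 3z"/><path d="M17 32l7 5 2 5-2 7-7 11"/></g><g data-elev="400"><path d="M436 527l-11-26-2-42-5-22-7-9-20-10-5-7-4-10-5-28 1-12 3-7 5-3 11 1 15 5 14 6 13 11 14 22 10 7 12 3 27 3 25 6"/><path d="M17 409l32 0 9 3 5 6 1 9-6 18-1 6 16 32 5 44"/><path d="M227 357l-9-4-5-8-4-15-8-59-7-13-18-27-6-17-2-23 0-26 5-12 8-5 10 1 19 10 9 2 8-1 28-9 20-1 11 4 5 9 0 12-2 14-5 8-15 14-2 8 0 10 4 16 6 12 22 24 8 10 2 10-1 9-21 32-10 9-19 5z"/><path d="M367 333l-6-4-3-8 1-8 6-6 4 2 3 12-1 9z"/><path d="M527 72l-13 4-28 10-9-1-10-5-12-11-7-14-2-14 3-24"/><path d="M98 17l6 20 1 18-6 62-4 9-4 3-5 1-12-4-7-7-12-18-8-6-8-1-22 6"/></g><g data-elev="500"><path d="M373 527l-5-33-1-59-4-17-6-11-7-5-8-3-65-12-26-6-13 0-25 3-7-1-5-3-7-9-4-12-7-68-4-16-5-12-16-26-15-27-4-5-6-3-20-1-7-2-5-6-11-22-7-7-27-15-22-19-8-3-9 0"/><path d="M17 382l28-2 20 2 16 6 10 10 4 8 2 9-3 26 1 9 5 19 13 34 1 10-1 14"/><path d="M527 94l-14 5-22 15-13 2-8-2-8-5-27-24-13-9-8-2-15 3-8-1-6-6-4-9-7-44"/><path d="M140 17l6 26-2 34 0 12 4 12 6 6 7 3 9 0 29-6 20 12 10 3 42-1 16 2 11 2 8 5 6 7 3 9 7 28 4 7 7 4 9-1 23-12 12-3 17 3 15 8 5 9 9 32 2 12-3 21-10 27-3 11 0 12 5 12 9 13 10 11 28 20 20 17 13 7 33 13"/></g><g data-elev="600"><path d="M338 527l6-66-1-12-4-9-6-4-26-3-29-6-36-13-9-1-8 1-10 4-8 7-4 6-1 8-1 27-11 33 0 28"/><path d="M152 433l10-1 9-7 5-8 1-11-3-11-13-25-5-13-1-14 0-31-3-18-5-9-6-9-6-4-5-1-8 6-5 10-3 23 1 19 4 14 16 34 8 25 5 25z"/><path d="M17 339l16 3 12-2 5-4 5-6 4-13-2-6-4-4-4-2-7-1-8 2-17 13"/><path d="M527 197l-12-31-5-8-8-7-15-7-20-5-14 0-7 4-2 8-2 35 6 36 1 11-3 16-10 37 0 12 3 12 10 16 14 11 24 11 40 12"/><path d="M204 17l2 12 4 10 6 8 7 7 12 3 22-8 10 1 11 7 37 31 15 9 8 2 5-1 4-4 3-11-1-22-6-44"/></g><g data-elev="700"><path d="M308 527l1-22-2-10-5-8-9-2-12 3-10 9-5 13-1 17"/><path d="M475 303l5 0 3-4-2-4-4-2-4 1-2 3 1 4z"/><path d="M527 264l-9 6-8 8-8 11-3 8 3 5 6 5 19 11"/></g>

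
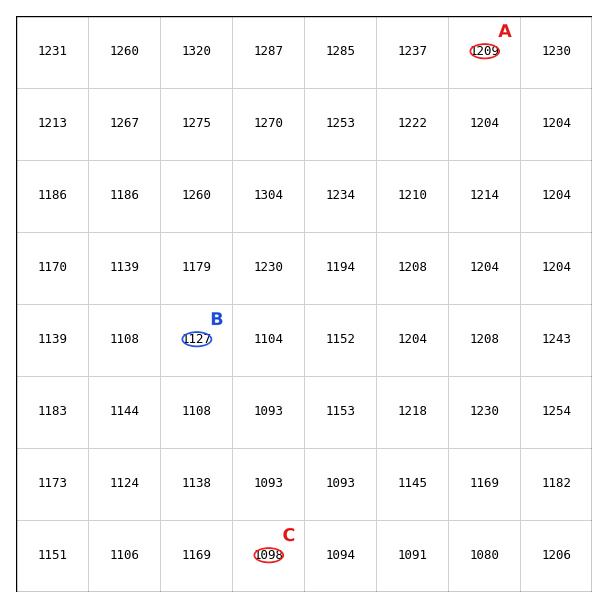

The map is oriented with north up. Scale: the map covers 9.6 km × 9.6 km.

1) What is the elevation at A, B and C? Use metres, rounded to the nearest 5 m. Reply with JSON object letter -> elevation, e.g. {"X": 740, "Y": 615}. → {"A": 1210, "B": 1125, "C": 1100}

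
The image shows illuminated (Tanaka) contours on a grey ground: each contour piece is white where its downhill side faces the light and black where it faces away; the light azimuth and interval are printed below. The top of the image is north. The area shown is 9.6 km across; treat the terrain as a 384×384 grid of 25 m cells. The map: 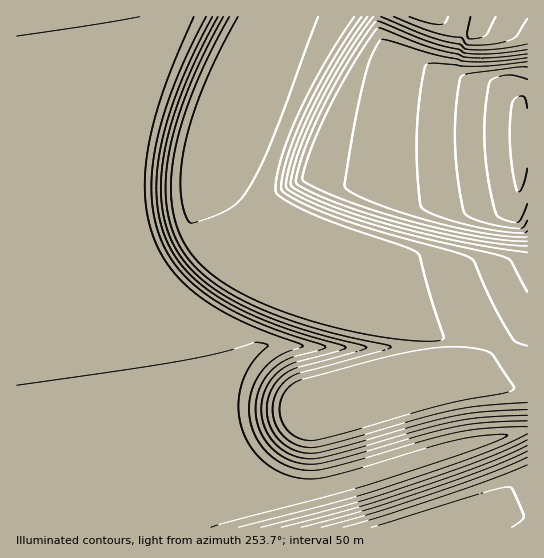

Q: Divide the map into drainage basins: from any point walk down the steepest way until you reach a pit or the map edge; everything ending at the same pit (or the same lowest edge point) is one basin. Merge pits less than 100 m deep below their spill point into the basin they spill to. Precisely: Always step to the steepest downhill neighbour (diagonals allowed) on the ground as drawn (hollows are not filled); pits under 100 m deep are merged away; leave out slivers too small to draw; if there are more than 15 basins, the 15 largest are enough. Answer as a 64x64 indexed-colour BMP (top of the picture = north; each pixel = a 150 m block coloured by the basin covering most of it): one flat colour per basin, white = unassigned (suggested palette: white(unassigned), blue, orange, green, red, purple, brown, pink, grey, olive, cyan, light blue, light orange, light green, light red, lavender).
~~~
<image width="64" height="64" href="data:image/bmp;base64,Qk12CAAAAAAAAHYAAAAoAAAAQAAAAEAAAAABAAQAAAAAAAAIAAATCwAAEwsAABAAAAAAAAAA////ALR3HwAOf/8ALKAsACgn1gC9Z5QAS1aMAMJ34wB/f38AIr28AM++FwDox64AeLv/AIrfmACWmP8A1bDFABERERERERERERERIiIiIiIiIiIiIiIiIiIiIiIiIiIiERERERERERERERERIiIiIiIiIiIiIiIiIiIiIiIiIiIRERERERERERERERERESIiIiIiIiIiIiIiIiIiIiIiIhEREREREREREREREREREREiIiIiIiIiIiIiIiIiIiIiERERERERERERERERERERERESIiIiIiIiIiIiIiIiIiIRERERERERERERERERERERERERESIiIiIiIiIiIiIiIhEREREREREREREREREREREREREREREiIiIiIiIiIiIiERERERERERERERERERERERERERERERESIiIiIiIiIiIRERERERERERERERERERERERERERERERERIiIiIiIiIhEREREREREREREREREREREREREREREREREREiIiIiIiERERERERERERERERERERERERERERERERERERERIiIiIRERERERERERERERERERERERERERERERERERERERESIhERERERERERERERERERERERERERERERERERERERERERERERERERERERERERERERERERERERERERERERERERERERERERERERERERERERERERERERERERERERERERERERERERERERERERERERERERERERERERERERERERERERERERERERERERERERERERERERERERERERERERERERERERERERERERERERERERERERERERERERERERERERERERERERERERERERERERERERERERERERERERERERERERERERERERERERERERERERERERERERERERERERERERERERERERERERERERERERERERERERERERERERERERERERERERERERERERERERERERERERERERERERERERERERERERERERERERERERERERERERERERERERERERERERERERERERERERERERERERERERERERERERERERERERERERERERERERERERERERERERERERERERERERERERERERERERERERERERERERERERERERERERERERERERERERERERERERERERERERERERERERERERERERERERERERERERERERERERERERERERERERERERERERERERERERERERERERERERERERERERERERERERERERERERERERERERERERERERERERERERERERERERERERERERERERERERERERERERERERERERERERERERERERERERERERERERERERERERERERERERERERERERERERERERERERERERERERERERERERERERERERERERERERERERERERERERERERERERERERERERERERERERERERERERERERERERERERERERERERERERERERERERERERERERERERERERERERERERERERERERERERERERERERERERERERERERERERERERERERERERERERERERERERERERERERERERERERERERERERERERERERERERERERERERERERERERERERERERERERERERERERERERERERERERERERERERERERERERERERERERERERERERERERERERERERERERERERERERERERERERERERERERERERERERERERERERERERERERERERERERERERERERERERERERERERERERERERERERERERERERERERERERERERERERERERERERERERERERERERERERERERERERERERERERERERERERERERERERERERERERERERERERERERERERERERERERERERERERERERERERERERERERERERERERERERERERERERERERERERERERERERERERERERERERERERERERERERERERERERERERERERERERERERERERERERERERERERERERERERERERERERERERERERERERERERERERERERERERERERERERERERERERERERERERERERERERERERERERERERERERERERERERERERERERERERERERERERERERERERERERERERERERERERERERERERERMRERERERERERERERERERERERERERERERERERERERERExERERERERERERERERERERERERERERERERERERERERETERERERERERERERERERERERERERERERERERERERERERMRERERERERERERERERERERERERERERERERERERERERMxERERERERERERERERERERERERERERERERERERERERMzEREREREREREREREREREREREREREREREREREREREzMzMREREREREREREREREREREREREREREREREREREzMzMzMxERERERERERERERERERERERERERERERERERMzMzMzMzEREREREREREREREREREREREREREREREREzMzMzMzMzMRERERERERERERERERERERERERERERERMzMzMzMzMzMxERERERERERERERERERERERERERERERMzMzMzMzMzMzEREREREREREREREREREREREREREREREzMzMzMzMzMzMREREREREREREREREREREREREREREREzMzMzMzMzMzMxERERERERERERERERERERERERERERETMzMzMzMzMzMz"/>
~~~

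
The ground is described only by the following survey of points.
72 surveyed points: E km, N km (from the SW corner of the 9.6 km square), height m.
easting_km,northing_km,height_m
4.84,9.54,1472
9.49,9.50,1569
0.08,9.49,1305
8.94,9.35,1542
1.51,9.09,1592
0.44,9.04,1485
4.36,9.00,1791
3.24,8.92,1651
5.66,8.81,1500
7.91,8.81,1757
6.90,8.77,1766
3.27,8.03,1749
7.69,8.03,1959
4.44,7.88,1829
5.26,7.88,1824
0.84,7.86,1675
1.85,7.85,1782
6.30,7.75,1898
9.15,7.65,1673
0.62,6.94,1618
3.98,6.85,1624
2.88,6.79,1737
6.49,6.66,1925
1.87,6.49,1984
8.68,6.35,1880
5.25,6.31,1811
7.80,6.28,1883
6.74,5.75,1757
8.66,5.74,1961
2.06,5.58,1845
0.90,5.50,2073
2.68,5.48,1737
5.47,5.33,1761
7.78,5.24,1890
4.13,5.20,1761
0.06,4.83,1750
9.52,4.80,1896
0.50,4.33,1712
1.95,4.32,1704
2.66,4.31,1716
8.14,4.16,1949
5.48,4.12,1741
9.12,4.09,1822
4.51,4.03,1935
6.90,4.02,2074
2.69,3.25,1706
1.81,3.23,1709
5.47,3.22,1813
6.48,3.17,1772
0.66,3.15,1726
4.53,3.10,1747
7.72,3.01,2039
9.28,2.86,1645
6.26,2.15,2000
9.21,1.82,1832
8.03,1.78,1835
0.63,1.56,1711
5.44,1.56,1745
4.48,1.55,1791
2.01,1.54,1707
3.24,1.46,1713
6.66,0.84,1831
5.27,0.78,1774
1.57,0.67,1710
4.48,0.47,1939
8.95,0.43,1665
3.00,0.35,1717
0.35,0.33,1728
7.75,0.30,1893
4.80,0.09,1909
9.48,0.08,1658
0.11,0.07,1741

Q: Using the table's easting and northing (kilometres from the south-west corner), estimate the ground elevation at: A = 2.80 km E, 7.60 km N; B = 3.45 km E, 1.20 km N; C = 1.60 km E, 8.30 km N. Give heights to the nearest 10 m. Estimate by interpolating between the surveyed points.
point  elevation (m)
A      1830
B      1710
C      1710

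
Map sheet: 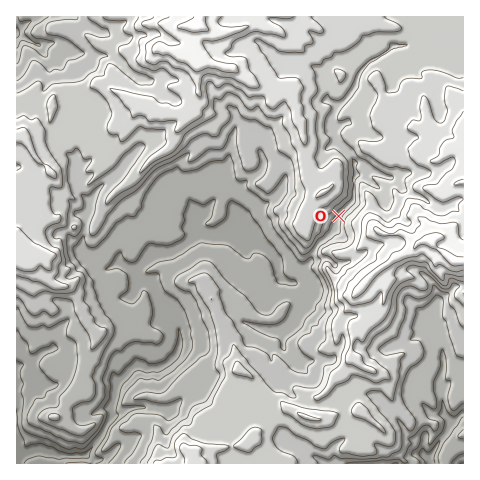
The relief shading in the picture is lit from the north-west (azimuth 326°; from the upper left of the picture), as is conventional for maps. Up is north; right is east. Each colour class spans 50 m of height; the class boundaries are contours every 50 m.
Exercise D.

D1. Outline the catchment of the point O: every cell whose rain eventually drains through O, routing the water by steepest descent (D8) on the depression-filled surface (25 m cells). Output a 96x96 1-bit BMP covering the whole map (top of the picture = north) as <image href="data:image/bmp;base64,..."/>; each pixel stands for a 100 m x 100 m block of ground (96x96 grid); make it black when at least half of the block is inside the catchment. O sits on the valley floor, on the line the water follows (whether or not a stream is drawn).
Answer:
<image width="96" height="96" href="data:image/bmp;base64,Qk2+BAAAAAAAAD4AAAAoAAAAYAAAAGAAAAABAAEAAAAAAIAEAAATCwAAEwsAAAIAAAAAAAAA////AAAAAAAAAAAAAAAAAAAAAAAAAAAAAAAAAAAAAAAAAAAAAAAAAAAAAAAAAAAAAAAAAAAAAAAAAAAAAAAAAAAAAAAAAAAAAAAAAAAAAAAAAAAAAAAAAAAAAAAAAAAAAAAAAAAAAAAAAAAAAAAAAAAAAAAAAAAAAAAAAAAAAAAAAAAAAAAAAAAAAAAAAAAAAAAAAAAAAAAAAAAAAAAAAAAAAAAAAAAAAAAAAAAAAAAAAAAAAAAAAAAAAAAAAAAAAAAAAAAAAAAAAAAAAAAAAAAAAAAAAAAAAAAAAAAAAAAAAAAAAAAAAAAAAAAAAAAAAAAAAAAAAAAAAAAAAAAAAAAAAAAAAAAAAAAAAAAAAAAAAAAAAAAAAAAAAAAAAAAAAAAAAAAAAAAAAAAAAAAAAAAAAAAAAAAAAAAAAAAAAAAAAAAAAAAAAAAAAAAAAAAAAAAAAAAAAAAAAAAAAAAAAAAAAAAAAAAAAAAAAAAAAAAAAAAAAAAAAAAAAAAAAAAAAAAAAAAAAAAAAAAAAAAAAAAAAAAAAAAAAAAAAAAAAAAAAAAAAAAAAAAAAAAAAAAAAAAAAAAAAAAAAAAAAAAAAAAAAAAAAAAAAAAAAAAAAAAAAAAAAAAAAAAAAAAAAAAAAAAAAAAAAAAAAAAAAAAAAAAAAAAAAAAAAAAAAAAAAAAAAAAAAAAAAAAAAAAAAAAAAAAAAAAAAAMAAAAAAAAAAAAAAAcAAAAAAAAAAAAAAB8AAAAAAAAAAAAAAD8AAAAAAAAAAAAAAH8AAAAAAAAAAAAAD/8AAAAAAAAAAAAD//8AAAAAAAAAAAAH//8AAAAAAAAAAAAP//8AAAAAAAAAAAP///8AAAAAAAAAAA////8AAAAAAAAAAB////8AAAAAAAAAAD////8AAAAAAAAAAD////8AAAAAAAAAAH////8AAAAAAAAAAH////8AAAAAAAAAAP////8AAAAAAAAAAf////8AAAAAAAAAA/////8AAAAAAAAAA/////8AAAAAAAAAA/////8AAAAAAAAAA/////8AAAAAAAAAB/////8AAAAAAAAAA/////8AAAAAAAAAA/////8AAAAAAAAAA/////8AAAAAAAAAA/////8AAAAAAAAAA/////8AAAAAAAAAB/////8AAAAAAAAAB/////8AAAAAAAAAB/////8AAAAAAAAAD/////8AAAAAAAAAD/////8AAAAAAAAAD/////8AAAAAAAAAD/////8AAAAAAAAAH/////8AAAAAAAAAH/////8AAAAAAAAD//////8AAAAAAAAf//////8AAAAAAAB///////8AAAAAAAD///////8AAAAAAAH///////8AAAAAAB////////8AAAAAAf////////8AAAAAAf////////8AAAAAAf////////8AAAAAAf////////8AAAAAA/////////8AAAAAA/////////8AAAAAA/////////8AAAAAA/////////8AAAAAAf////////8AAAAAAP////////8="/>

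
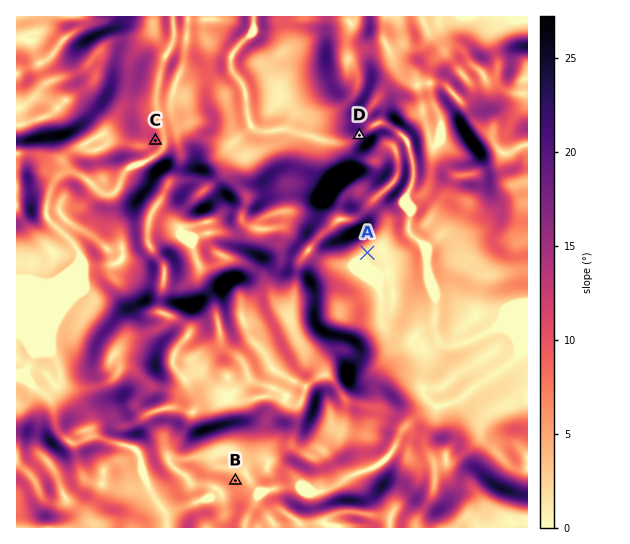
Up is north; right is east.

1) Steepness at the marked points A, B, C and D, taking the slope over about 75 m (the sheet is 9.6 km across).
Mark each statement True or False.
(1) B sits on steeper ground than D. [False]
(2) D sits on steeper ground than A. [True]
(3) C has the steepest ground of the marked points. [False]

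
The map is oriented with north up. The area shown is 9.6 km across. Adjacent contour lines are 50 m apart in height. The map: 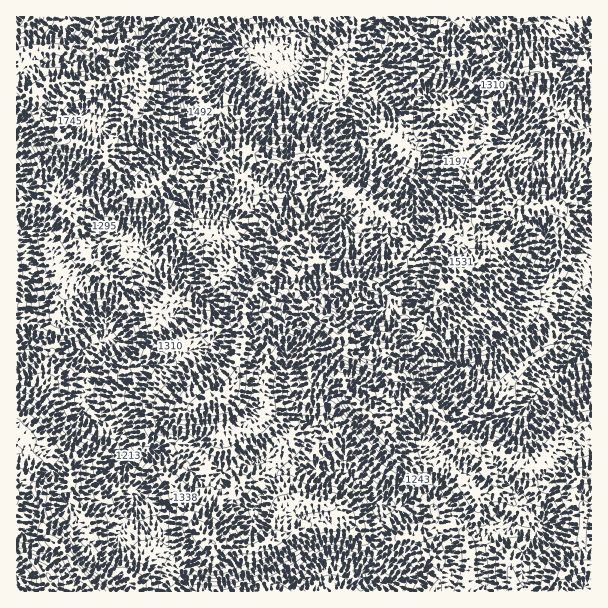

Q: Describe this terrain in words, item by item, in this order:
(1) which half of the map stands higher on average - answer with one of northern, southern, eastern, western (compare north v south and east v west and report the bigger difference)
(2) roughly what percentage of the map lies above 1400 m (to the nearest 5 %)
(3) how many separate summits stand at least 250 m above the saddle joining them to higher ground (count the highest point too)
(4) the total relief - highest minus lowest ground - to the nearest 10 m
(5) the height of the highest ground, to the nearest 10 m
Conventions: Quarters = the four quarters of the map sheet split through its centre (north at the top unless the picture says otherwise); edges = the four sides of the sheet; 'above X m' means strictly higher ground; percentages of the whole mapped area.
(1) On average the western half of the map is the higher ground.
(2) About 40 % of the map lies above 1400 m.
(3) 4 summits rise at least 250 m above their surroundings.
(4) Highest minus lowest: about 990 m of relief.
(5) The highest point reaches roughly 1880 m.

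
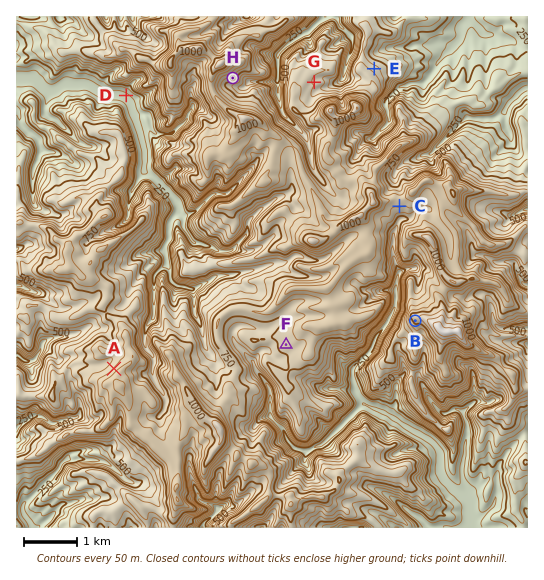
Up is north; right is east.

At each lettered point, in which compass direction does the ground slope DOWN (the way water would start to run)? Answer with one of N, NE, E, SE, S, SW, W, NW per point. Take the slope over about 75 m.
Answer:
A NW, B SW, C S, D SW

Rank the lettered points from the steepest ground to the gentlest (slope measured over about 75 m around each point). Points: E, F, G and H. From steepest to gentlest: H E G F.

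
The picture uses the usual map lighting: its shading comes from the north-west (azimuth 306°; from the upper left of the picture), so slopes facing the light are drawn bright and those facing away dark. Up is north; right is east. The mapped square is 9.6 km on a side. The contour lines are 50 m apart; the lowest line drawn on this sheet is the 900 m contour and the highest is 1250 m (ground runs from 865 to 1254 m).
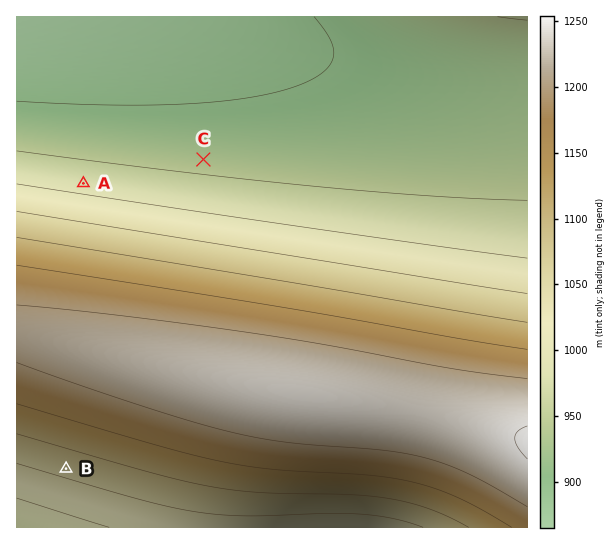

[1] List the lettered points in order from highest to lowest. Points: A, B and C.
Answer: B A C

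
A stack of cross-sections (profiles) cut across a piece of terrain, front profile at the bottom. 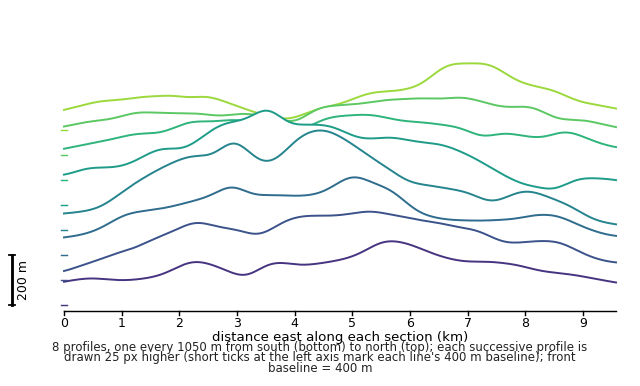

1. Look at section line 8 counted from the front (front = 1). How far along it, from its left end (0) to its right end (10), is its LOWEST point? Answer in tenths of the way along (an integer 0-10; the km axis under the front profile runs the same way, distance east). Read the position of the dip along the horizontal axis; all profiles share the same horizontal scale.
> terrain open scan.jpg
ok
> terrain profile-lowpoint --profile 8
4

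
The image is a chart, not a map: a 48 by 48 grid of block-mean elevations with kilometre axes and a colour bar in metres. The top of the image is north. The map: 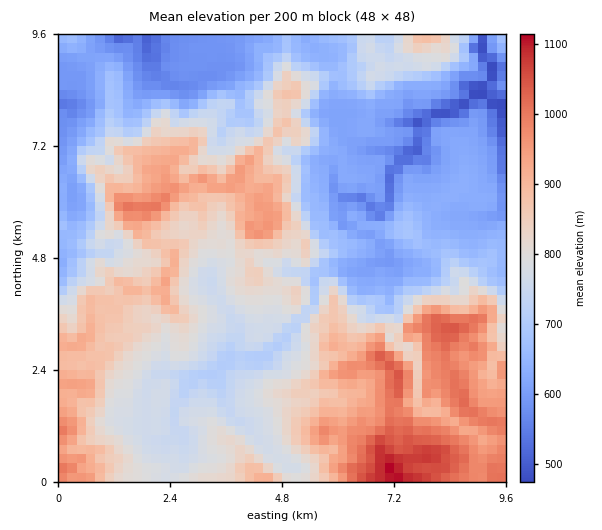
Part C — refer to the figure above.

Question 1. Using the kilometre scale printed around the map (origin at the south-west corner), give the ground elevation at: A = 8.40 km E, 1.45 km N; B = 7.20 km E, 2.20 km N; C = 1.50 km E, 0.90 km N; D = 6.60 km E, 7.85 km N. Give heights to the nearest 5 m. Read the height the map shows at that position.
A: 935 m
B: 1040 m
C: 780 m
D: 625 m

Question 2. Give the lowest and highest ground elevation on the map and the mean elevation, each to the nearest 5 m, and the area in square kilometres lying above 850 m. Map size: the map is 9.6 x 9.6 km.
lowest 465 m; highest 1120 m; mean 775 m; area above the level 27.8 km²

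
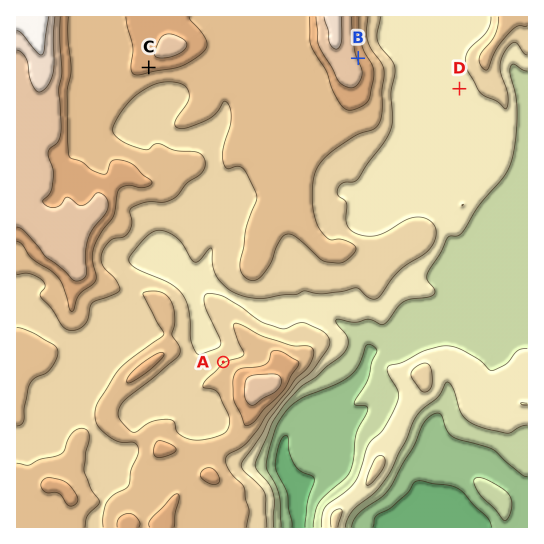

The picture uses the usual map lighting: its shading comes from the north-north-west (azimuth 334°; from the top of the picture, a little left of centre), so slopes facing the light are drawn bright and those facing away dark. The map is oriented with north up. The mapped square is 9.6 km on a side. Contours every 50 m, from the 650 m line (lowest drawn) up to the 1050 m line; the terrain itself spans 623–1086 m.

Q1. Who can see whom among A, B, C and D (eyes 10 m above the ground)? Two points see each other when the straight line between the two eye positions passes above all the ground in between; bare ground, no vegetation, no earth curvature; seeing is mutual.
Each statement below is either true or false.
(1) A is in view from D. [false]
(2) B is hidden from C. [true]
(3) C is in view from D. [false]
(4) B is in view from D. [true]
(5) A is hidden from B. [true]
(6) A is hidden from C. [false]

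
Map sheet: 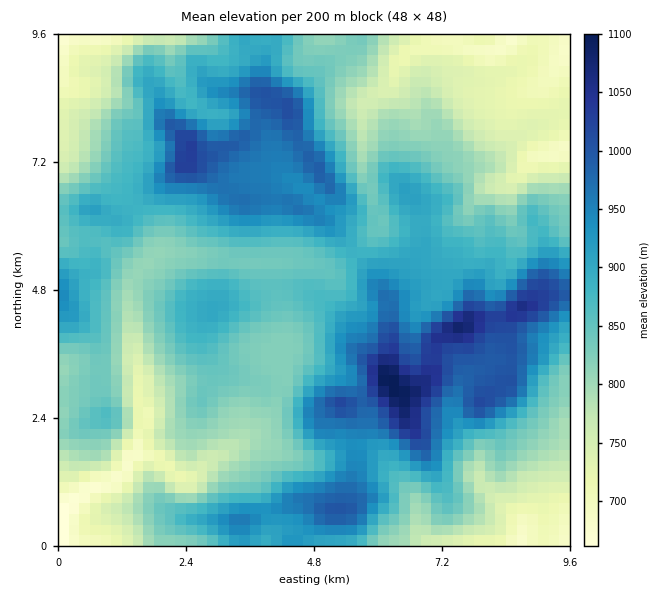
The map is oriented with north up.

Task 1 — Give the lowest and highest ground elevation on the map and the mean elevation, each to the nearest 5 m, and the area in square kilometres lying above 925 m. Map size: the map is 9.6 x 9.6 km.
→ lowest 655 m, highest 1105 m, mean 860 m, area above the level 21.7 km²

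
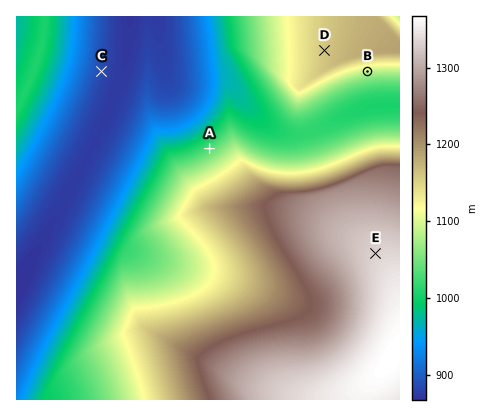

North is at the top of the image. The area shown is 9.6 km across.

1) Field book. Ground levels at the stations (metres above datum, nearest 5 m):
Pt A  1030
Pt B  1090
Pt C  885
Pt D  1160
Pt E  1335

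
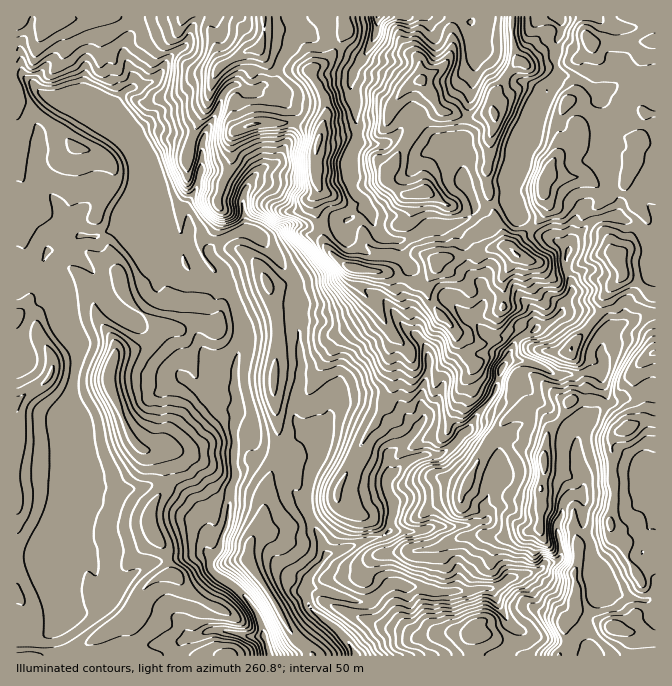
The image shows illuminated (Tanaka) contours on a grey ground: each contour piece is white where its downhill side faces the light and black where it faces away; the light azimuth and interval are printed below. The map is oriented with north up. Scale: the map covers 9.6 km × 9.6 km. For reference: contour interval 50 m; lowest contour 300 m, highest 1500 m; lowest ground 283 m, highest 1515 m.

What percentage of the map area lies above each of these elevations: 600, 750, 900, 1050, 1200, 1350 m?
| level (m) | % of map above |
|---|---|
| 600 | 73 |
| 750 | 55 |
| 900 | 47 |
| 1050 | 39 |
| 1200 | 27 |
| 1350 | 8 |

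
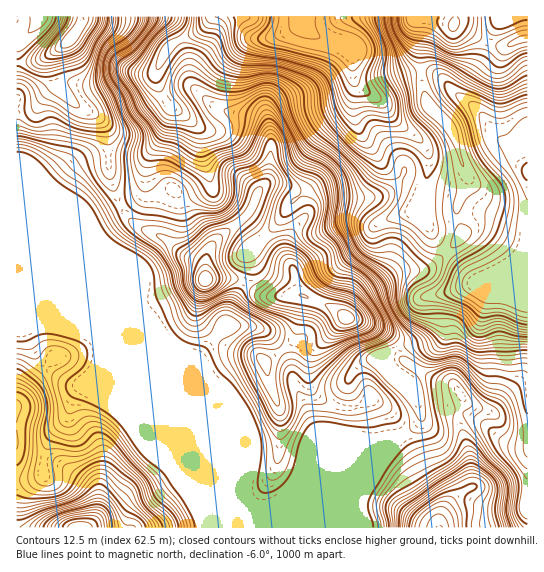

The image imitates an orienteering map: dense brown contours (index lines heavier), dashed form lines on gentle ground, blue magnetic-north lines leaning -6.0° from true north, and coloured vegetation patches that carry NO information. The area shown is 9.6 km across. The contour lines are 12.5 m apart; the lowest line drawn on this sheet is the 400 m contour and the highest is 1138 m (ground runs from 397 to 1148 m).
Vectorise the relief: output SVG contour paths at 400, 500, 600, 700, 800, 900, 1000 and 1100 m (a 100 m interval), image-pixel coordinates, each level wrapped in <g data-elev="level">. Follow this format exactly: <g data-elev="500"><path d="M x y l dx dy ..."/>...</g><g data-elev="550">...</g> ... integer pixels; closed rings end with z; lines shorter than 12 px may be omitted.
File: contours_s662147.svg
<g data-elev="400"><path d="M316 17l0 9 4 11-2 2-4 0-13-2-9-4-3-6 0-10"/></g><g data-elev="500"><path d="M527 180l-4-4-1-6 1-4 4-4"/><path d="M375 17l1 6 10 27-2 25 13 23 1 17-1 4-4 3-18-2-5 1-8 12-3 1-8-4-11-15-5-9-6-23-8-10-10-5-22-7-39-7-11-4-4-9 0-19-2-5"/></g><g data-elev="600"><path d="M527 332l-10-1-18-6-16 5-5 0-4-3-9-12-7-4-16-4-21-1-6-2-2-6 2-5 18-10 6-6 3-10 1-9-2-3-16-5-15-15-8-5-11-2-17 4-4-2-1-4 2-4 15-12 6-8 3-7-2-6-3-3-20-10-48-47-9-15-3-23-5-8-13-6-17-6-10-1-23 2-16-5-6-5-10-15-17-7-4-3-1-4 4-16"/><path d="M451 247l8-1 9-7 4-6-3-6-7-3-4 1-6 14z"/><path d="M389 17l1 9 4 11 11 19 11 15 1 30 2 8 3 5 18 17 9 16 7 39-3 21 2 6 4-1 8-14 12-9 2-6-13-28-9-30-4-7-14-15-8-10-6-18 0-6 7-5 9 2 28 17 26 11 9-1 21-9"/></g><g data-elev="700"><path d="M527 354l-20 2-28-1-6-1-15-8-17 2-4-2-10-13-23-15-8-13-3-20-3-8-7-7-24-17-13-24-2-11 3-27-2-10-4-8-11-13-19-11-6-6-12-21-10-27-8-7-5-2-7 0-21 8-13 2-11-2-19-8-6-1-2 2 1 6 13 22 10 14 0 5-7 4-10 1-17-7-15-2-5-3-17-21-17-29-2-7 2-4 11-10 15-20 14-14 1-5"/><path d="M527 26l-8 1-18 8-8 0-6-5-2-13"/><path d="M399 17l2 10 6 7 6 3 18 3 20 12 7 0 16-3 9 0 6 2 9 9 4 1 5-1 14-8 6-2"/></g><g data-elev="800"><path d="M527 519l-5-3-3-6 3-23-2-10-17-24-4-10 1-5 7-7 3-8-2-12-5-9-21-10-23-25-6-2-11 2-14 6-3 4 7 42 0 8-6 5-12 1-4-3-2-17-8-14-26-26-13-9-1-6 5-5 22-10 7-5 2-4-1-7-20-44-8-9-20-14-8-17-11-13-1-8 3-23-5-20-6-6-17-6-6-5-10-27-12-17-5-3-6 2-17 32-5 4-15 5-5 3-4 5-6 15-4 0-36-23-6-2-14-1-4-3-3-22-13-17-7-18-12-18-2-10 1-5 4-5 16-11 10-10 7-11 2-8"/></g><g data-elev="900"><path d="M173 527l-5-10-17-15-10-23-27-28-8-5-7 0-18 10-24 1-3 2-1 4 2 15-2 5-7 3-8-3-3-4-1-5 3-19 0-24 4-20 0-9-3-8-4-5-9-7-8-3"/><path d="M506 527l-4-16 2-20-2-10-5-8-20-18-7-4-5 2-15 14-55 35-4 8 2 17"/><path d="M278 415l5-1 2-5-5-32 1-8 4-7 8-3 14 8 7 0 33-22 28-11 4-4 2-5-2-7-4-8-17-21-8-4-16-3-8-5-4-6-5-16-15-13-8-12-5-1-15 3-4-1-1-6 4-16 10-27-2-5-4-8-4-4-4-1-27 13-6 25-5 7-8 6-20 4-13 11-5 2-6 0-25-6-9 0-3 2-1 2 4 5 14 10 6 6 10 19 5 20 13 17 4 2 5-1 20-9 9-2 6 2 13 10 21 10 7 6 2 8-3 8-7 3-12 0-5 1-4 4-2 6 3 10 21 43z"/><path d="M17 130l21 5 23 1 30 8 5 3 3 6 2 16 2 5 6 5 4-1 3-7 0-20 6-14 1-7-12-31-9-18-1-15 4-16 21-19 4-8 1-6"/></g><g data-elev="1000"><path d="M146 527l-5-8-16-9-18-21-8-5-5 2-11 9-9 6-30 9-21 9-6 1"/><path d="M466 527l1-14-3-14 3-5 10-7-1-2-2-1-29 9-12 6-19 15-3 5-2 8"/><path d="M337 330l9 0 13-4 4-5-3-8-11-10-24-6-12-6-11-10-7-14-4-2-2 4 1 12-13 12-2 2 1 3 6 3 28 6 11 3 6 5 6 11z"/><path d="M201 291l5 1 7-3 4-4 3-6-2-6-11-19-4 2-4 4-6 15 1 10z"/><path d="M17 66l20 9 9 2 35-10 8-8 7-17 10-15 2-10"/><path d="M56 17l-2 6-7 9-25 25-5 2"/></g><g data-elev="1100"><path d="M104 527l-1-7-2-5-8-3-27 5-8 5-3 5"/><path d="M77 17l-3 8-13 17-1 4 2 2 7-1 7-5 11-19 2-6"/></g>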